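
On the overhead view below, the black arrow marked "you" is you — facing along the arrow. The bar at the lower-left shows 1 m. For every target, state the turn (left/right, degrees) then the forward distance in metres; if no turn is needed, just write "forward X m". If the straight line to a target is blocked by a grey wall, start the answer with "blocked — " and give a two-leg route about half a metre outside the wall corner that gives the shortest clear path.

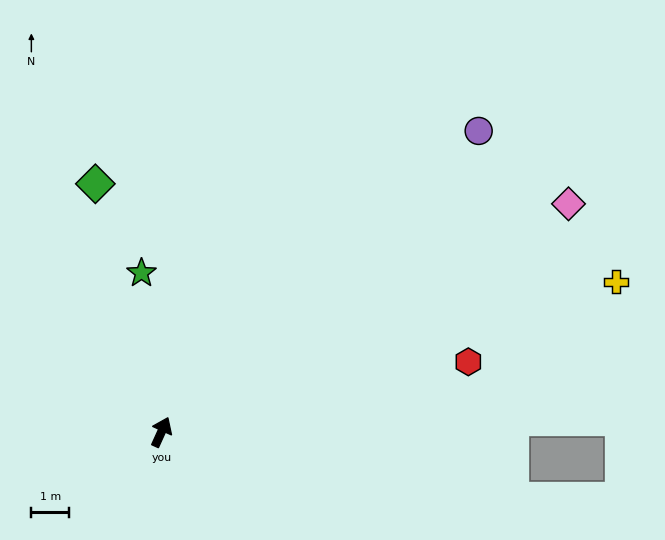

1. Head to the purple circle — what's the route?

turn right 22°, forward 11.6 m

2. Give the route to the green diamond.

turn left 39°, forward 6.8 m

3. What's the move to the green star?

turn left 32°, forward 4.3 m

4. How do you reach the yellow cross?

turn right 47°, forward 12.8 m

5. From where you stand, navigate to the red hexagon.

turn right 53°, forward 8.4 m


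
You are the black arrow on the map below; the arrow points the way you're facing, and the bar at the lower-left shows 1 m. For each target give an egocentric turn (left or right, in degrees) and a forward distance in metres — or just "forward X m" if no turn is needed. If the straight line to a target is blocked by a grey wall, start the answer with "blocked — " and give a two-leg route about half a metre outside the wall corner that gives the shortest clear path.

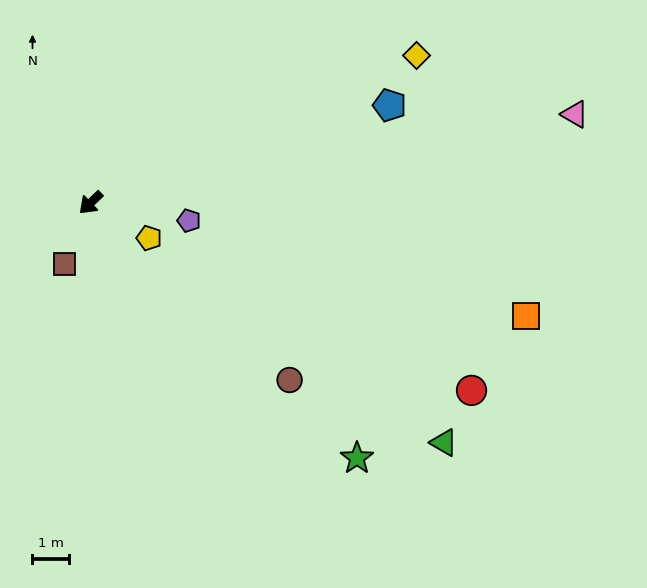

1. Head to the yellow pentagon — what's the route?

turn left 105°, forward 1.9 m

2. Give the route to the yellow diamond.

turn left 160°, forward 9.9 m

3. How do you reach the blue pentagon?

turn left 154°, forward 8.7 m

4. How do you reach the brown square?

turn left 23°, forward 1.8 m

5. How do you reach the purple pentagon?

turn left 126°, forward 2.8 m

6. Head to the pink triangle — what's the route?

turn left 147°, forward 13.6 m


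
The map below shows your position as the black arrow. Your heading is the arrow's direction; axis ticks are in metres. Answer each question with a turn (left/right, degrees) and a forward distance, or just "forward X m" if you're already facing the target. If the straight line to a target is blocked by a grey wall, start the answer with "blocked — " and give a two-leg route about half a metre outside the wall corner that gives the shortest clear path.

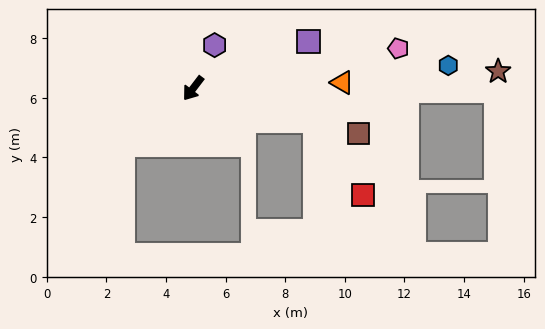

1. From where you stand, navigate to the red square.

blocked — turn left 113°, forward 4.2 m, then turn right 43°, forward 3.0 m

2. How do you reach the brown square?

turn left 112°, forward 5.7 m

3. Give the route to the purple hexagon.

turn right 169°, forward 1.6 m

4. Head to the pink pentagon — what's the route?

turn left 138°, forward 7.0 m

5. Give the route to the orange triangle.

turn left 130°, forward 5.0 m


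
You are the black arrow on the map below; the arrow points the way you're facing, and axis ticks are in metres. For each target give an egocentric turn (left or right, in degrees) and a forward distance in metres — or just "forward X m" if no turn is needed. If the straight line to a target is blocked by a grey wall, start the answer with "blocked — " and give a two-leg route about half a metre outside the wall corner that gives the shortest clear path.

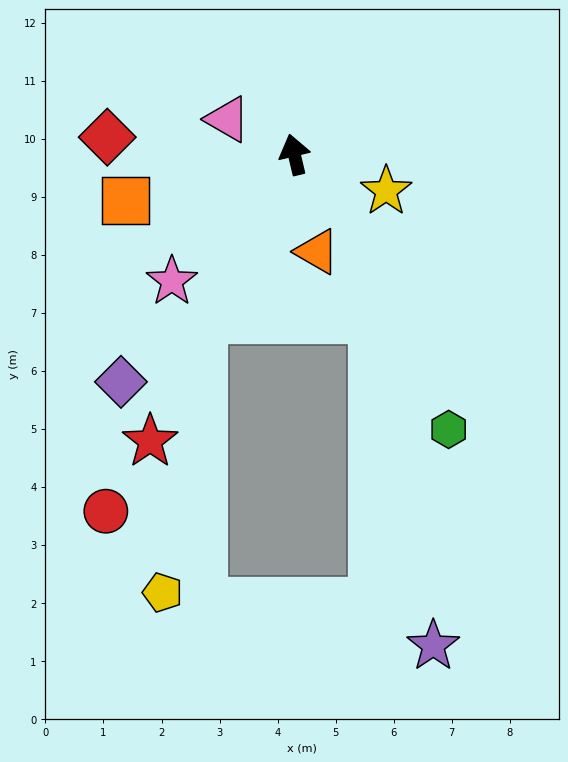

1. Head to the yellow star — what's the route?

turn right 125°, forward 1.7 m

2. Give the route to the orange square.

turn left 92°, forward 3.0 m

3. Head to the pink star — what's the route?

turn left 123°, forward 3.0 m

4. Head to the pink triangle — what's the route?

turn left 49°, forward 1.3 m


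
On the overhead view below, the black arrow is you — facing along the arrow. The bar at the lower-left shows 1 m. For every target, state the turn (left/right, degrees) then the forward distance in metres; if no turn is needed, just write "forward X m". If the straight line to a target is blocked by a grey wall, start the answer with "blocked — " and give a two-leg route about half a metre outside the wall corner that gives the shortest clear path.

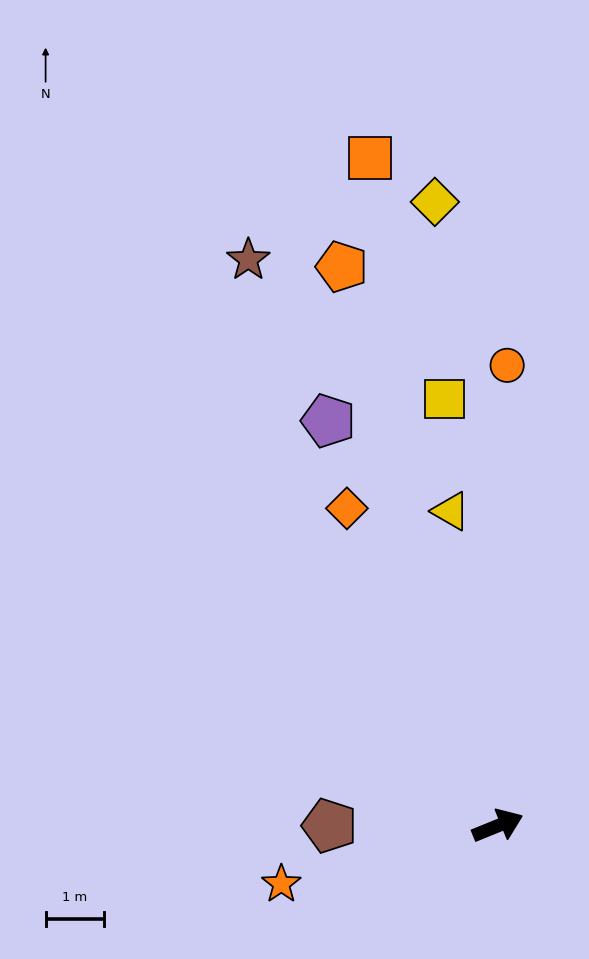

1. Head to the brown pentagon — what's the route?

turn left 158°, forward 2.9 m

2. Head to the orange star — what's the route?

turn left 173°, forward 3.8 m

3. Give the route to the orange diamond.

turn left 93°, forward 6.0 m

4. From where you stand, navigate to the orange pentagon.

turn left 83°, forward 9.9 m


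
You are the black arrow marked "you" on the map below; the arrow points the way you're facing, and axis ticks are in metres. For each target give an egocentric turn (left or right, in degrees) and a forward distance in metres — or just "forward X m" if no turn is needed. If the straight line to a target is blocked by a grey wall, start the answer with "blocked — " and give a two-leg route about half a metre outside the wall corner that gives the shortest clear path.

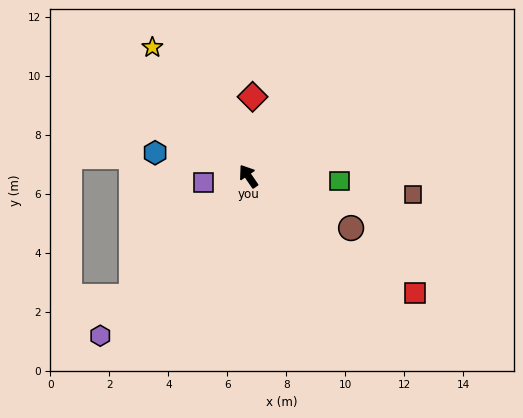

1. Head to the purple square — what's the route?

turn left 64°, forward 1.5 m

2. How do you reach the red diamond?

turn right 38°, forward 2.7 m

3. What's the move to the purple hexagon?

turn left 103°, forward 7.4 m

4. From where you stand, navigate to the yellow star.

turn left 2°, forward 5.4 m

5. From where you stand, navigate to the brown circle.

turn right 151°, forward 3.9 m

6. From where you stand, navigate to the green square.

turn right 128°, forward 3.1 m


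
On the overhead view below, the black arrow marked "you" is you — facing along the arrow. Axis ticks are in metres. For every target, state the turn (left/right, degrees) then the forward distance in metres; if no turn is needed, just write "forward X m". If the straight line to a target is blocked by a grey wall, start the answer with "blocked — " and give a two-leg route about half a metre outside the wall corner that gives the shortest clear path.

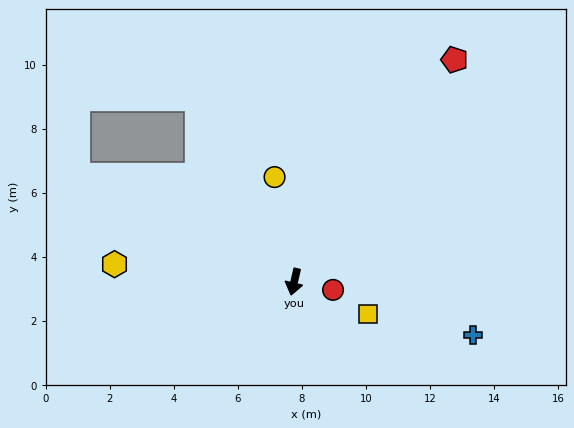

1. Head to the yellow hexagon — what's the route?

turn right 83°, forward 5.6 m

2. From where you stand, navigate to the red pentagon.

turn left 157°, forward 8.6 m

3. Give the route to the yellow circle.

turn right 156°, forward 3.3 m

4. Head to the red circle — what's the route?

turn left 91°, forward 1.2 m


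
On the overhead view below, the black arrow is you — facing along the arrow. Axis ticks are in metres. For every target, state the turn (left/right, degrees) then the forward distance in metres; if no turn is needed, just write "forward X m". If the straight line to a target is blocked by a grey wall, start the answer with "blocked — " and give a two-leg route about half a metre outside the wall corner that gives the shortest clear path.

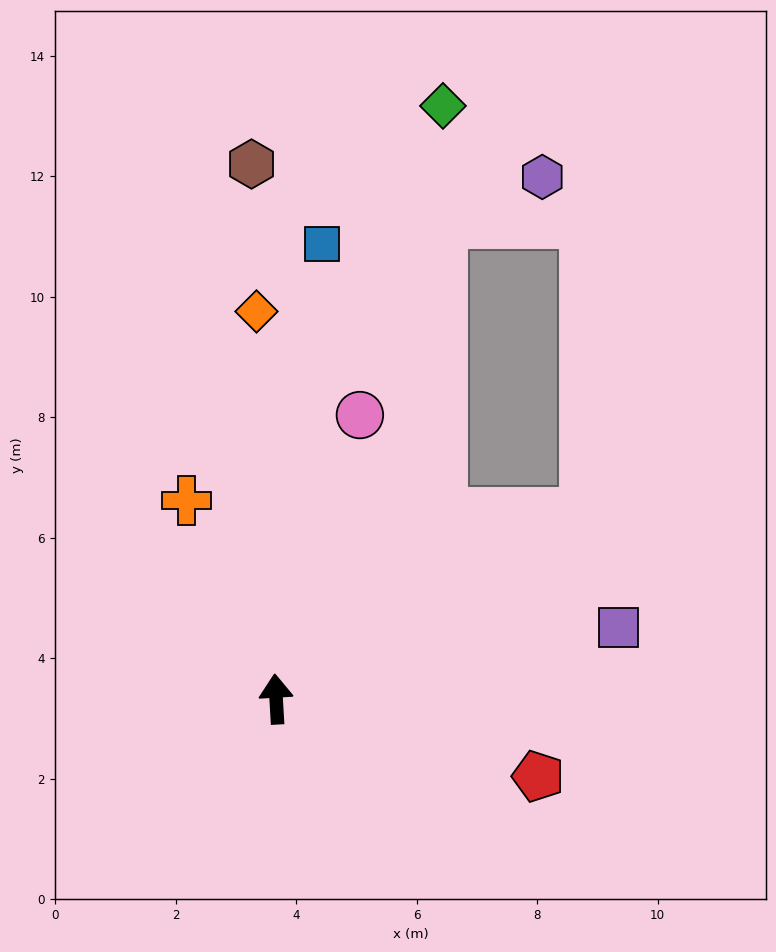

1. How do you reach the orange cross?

turn left 21°, forward 3.6 m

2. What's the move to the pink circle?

turn right 20°, forward 4.9 m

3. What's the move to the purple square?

turn right 82°, forward 5.8 m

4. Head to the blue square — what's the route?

turn right 9°, forward 7.6 m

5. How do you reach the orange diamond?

forward 6.4 m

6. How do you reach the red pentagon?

turn right 110°, forward 4.5 m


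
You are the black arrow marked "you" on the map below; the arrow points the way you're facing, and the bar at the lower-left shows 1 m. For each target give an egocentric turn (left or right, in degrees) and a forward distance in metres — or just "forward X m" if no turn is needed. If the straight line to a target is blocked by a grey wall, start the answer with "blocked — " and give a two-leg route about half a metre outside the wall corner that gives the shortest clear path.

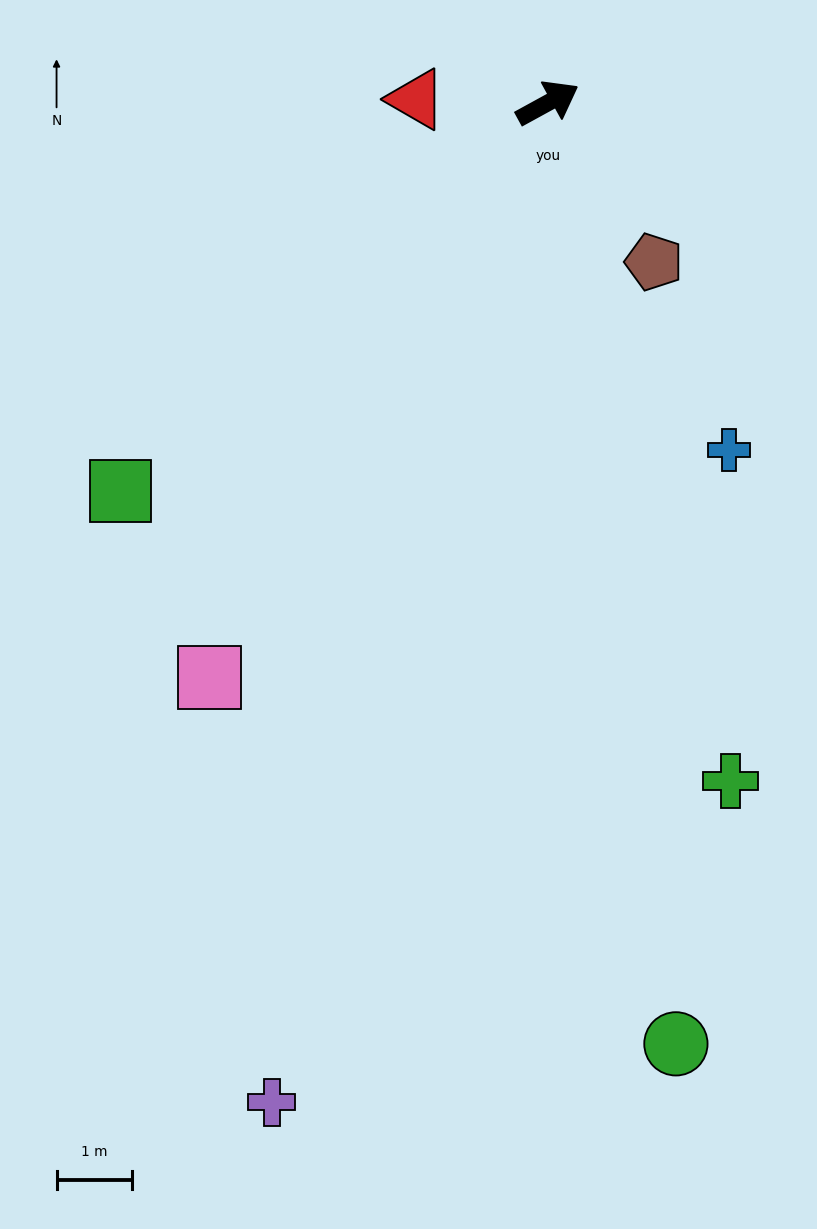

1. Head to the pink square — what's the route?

turn right 149°, forward 8.8 m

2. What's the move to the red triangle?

turn left 150°, forward 1.7 m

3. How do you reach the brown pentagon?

turn right 85°, forward 2.5 m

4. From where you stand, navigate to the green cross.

turn right 104°, forward 9.2 m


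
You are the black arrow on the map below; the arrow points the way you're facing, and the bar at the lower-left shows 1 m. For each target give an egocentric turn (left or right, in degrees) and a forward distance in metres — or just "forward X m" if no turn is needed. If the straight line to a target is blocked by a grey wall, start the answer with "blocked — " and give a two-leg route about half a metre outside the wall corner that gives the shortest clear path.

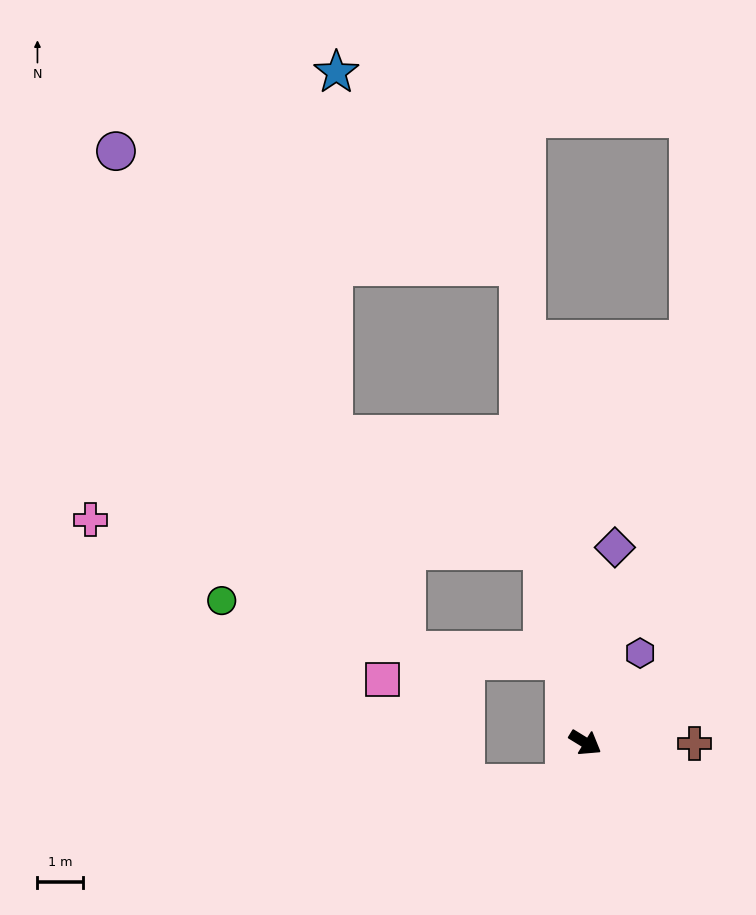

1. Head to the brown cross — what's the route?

turn left 31°, forward 2.4 m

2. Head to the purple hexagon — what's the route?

turn left 90°, forward 2.3 m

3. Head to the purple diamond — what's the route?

turn left 113°, forward 4.3 m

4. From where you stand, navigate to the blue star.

blocked — turn left 130°, forward 10.6 m, then turn left 35°, forward 5.9 m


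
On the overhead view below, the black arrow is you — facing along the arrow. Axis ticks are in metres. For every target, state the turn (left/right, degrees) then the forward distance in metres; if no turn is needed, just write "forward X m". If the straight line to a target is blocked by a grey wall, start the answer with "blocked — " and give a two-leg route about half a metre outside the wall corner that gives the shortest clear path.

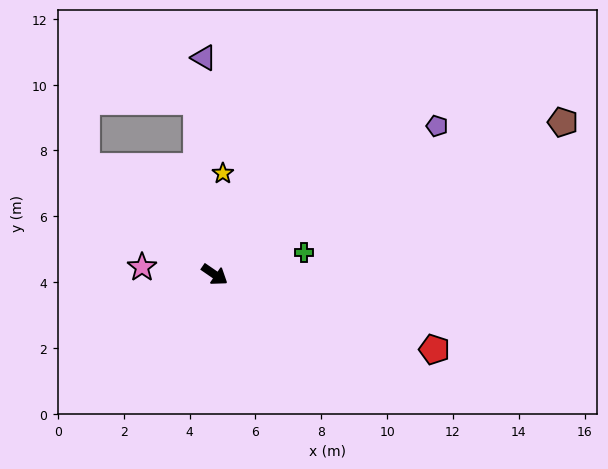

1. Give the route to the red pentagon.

turn left 16°, forward 7.0 m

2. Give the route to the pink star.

turn right 151°, forward 2.2 m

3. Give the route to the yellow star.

turn left 120°, forward 3.1 m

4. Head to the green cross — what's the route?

turn left 49°, forward 2.8 m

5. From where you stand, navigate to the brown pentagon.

turn left 58°, forward 11.5 m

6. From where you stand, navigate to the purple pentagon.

turn left 68°, forward 8.1 m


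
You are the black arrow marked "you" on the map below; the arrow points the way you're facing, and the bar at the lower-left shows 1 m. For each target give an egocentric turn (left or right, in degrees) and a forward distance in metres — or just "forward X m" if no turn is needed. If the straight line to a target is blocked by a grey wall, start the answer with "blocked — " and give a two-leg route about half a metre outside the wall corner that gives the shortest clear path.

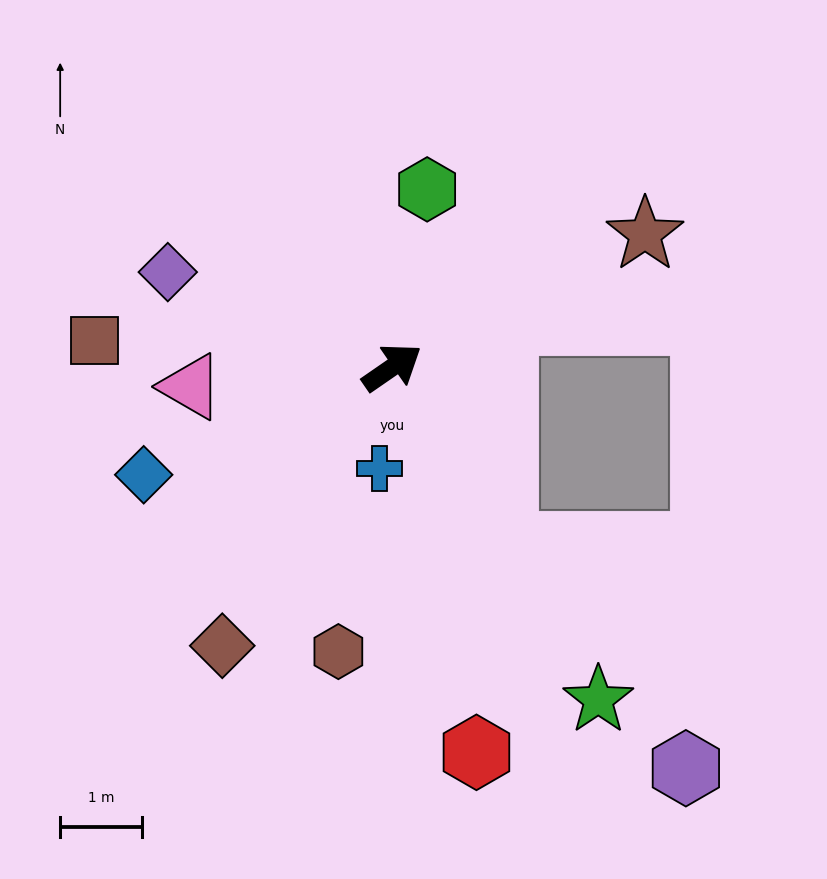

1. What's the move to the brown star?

turn right 7°, forward 3.5 m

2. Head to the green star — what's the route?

turn right 93°, forward 4.8 m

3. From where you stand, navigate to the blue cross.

turn right 132°, forward 1.2 m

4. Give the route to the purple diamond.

turn left 122°, forward 3.0 m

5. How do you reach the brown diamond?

turn right 156°, forward 4.0 m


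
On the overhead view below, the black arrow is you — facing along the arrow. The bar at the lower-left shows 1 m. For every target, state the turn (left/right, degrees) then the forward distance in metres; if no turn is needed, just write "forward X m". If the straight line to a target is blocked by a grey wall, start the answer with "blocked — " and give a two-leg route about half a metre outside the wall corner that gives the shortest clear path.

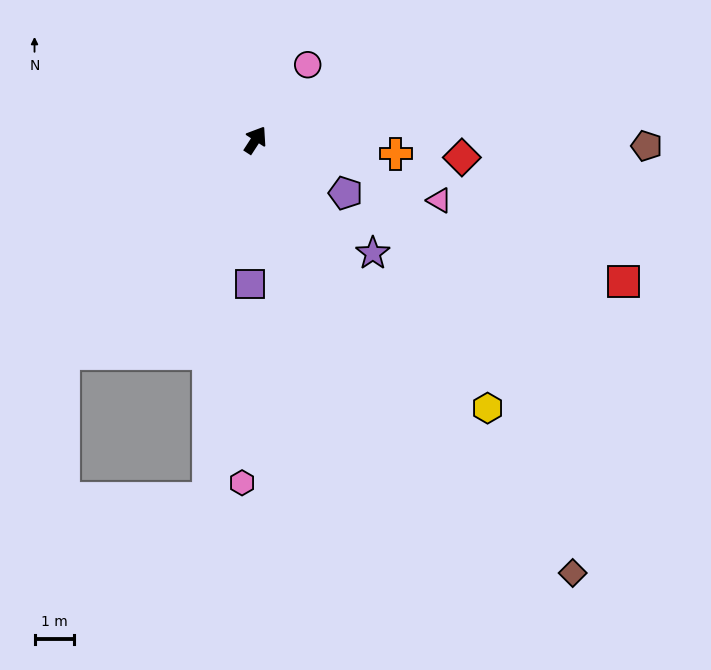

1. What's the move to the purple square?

turn right 149°, forward 3.7 m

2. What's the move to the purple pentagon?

turn right 88°, forward 2.7 m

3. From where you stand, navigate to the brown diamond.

turn right 111°, forward 13.7 m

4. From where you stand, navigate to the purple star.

turn right 101°, forward 4.2 m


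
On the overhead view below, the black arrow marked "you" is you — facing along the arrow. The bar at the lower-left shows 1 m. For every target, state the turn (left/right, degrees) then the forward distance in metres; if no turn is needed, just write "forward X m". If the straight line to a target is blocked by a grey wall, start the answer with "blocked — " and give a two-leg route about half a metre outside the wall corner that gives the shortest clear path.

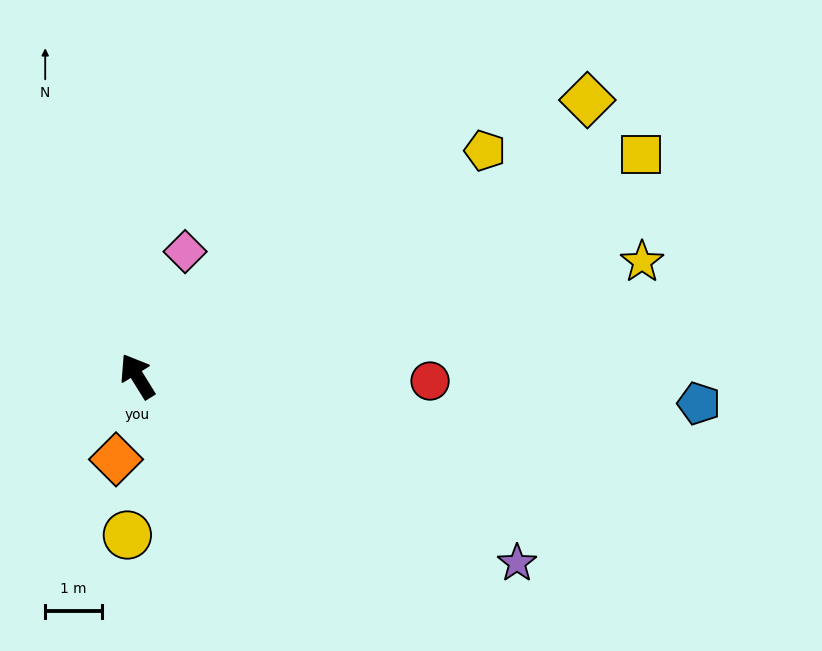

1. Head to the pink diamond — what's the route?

turn right 53°, forward 2.3 m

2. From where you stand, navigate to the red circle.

turn right 123°, forward 5.1 m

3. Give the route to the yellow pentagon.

turn right 89°, forward 7.3 m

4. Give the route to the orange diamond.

turn left 134°, forward 1.5 m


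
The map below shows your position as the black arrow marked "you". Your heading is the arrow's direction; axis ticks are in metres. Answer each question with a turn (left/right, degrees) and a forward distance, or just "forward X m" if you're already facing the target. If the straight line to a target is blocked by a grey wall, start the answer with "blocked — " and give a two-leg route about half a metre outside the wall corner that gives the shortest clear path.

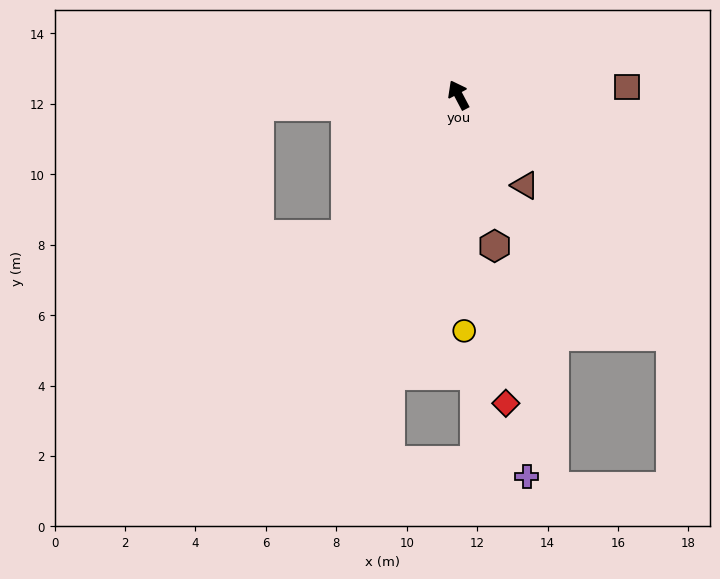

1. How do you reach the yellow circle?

turn left 154°, forward 6.7 m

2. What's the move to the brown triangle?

turn right 171°, forward 3.2 m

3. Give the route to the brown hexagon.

turn left 166°, forward 4.4 m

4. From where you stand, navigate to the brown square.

turn right 115°, forward 4.8 m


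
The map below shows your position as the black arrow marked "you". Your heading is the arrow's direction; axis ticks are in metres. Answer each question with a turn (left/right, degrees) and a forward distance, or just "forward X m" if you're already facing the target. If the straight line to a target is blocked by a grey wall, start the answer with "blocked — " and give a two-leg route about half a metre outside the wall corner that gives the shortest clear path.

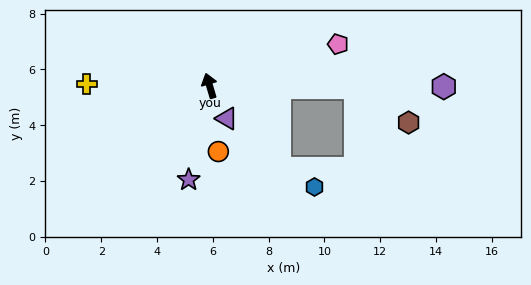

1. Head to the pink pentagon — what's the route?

turn right 89°, forward 4.8 m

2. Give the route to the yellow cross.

turn left 73°, forward 4.4 m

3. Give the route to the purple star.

turn left 151°, forward 3.5 m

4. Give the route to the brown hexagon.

blocked — turn right 107°, forward 5.2 m, then turn right 33°, forward 2.3 m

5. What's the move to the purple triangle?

turn right 169°, forward 1.3 m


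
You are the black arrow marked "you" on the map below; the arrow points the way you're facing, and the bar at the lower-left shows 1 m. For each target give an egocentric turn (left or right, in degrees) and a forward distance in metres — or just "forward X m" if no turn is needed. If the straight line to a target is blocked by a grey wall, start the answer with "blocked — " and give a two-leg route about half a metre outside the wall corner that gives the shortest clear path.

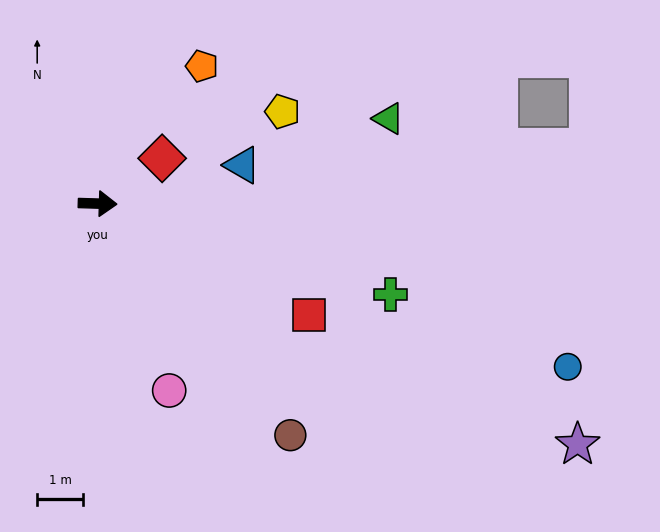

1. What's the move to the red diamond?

turn left 37°, forward 1.7 m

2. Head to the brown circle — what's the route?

turn right 49°, forward 6.5 m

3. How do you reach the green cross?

turn right 16°, forward 6.6 m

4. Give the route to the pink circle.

turn right 67°, forward 4.3 m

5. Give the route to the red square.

turn right 26°, forward 5.2 m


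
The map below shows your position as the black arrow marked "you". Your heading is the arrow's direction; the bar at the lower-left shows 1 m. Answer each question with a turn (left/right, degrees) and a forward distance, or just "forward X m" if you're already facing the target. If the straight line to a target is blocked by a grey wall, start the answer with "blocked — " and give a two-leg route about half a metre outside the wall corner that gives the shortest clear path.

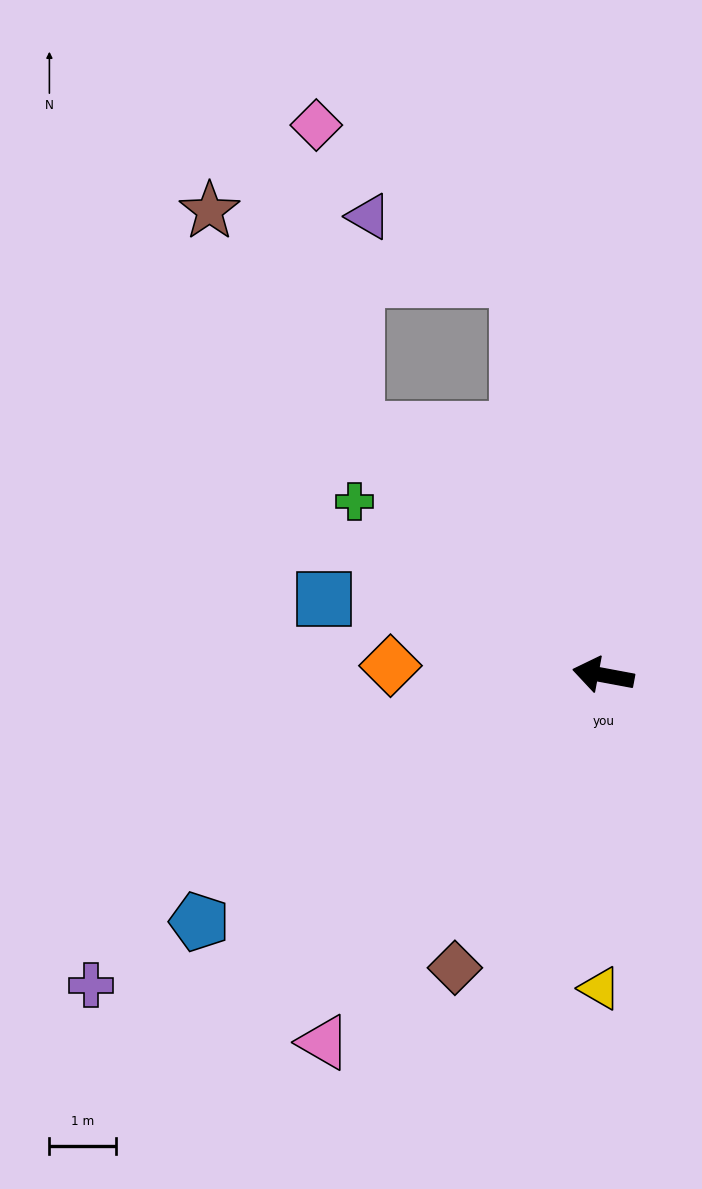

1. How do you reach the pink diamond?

blocked — turn right 34°, forward 5.3 m, then turn right 38°, forward 4.6 m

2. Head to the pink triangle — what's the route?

turn left 63°, forward 7.0 m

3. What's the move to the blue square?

turn right 5°, forward 4.4 m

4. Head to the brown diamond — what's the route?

turn left 74°, forward 5.0 m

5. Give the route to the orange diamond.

turn left 8°, forward 3.2 m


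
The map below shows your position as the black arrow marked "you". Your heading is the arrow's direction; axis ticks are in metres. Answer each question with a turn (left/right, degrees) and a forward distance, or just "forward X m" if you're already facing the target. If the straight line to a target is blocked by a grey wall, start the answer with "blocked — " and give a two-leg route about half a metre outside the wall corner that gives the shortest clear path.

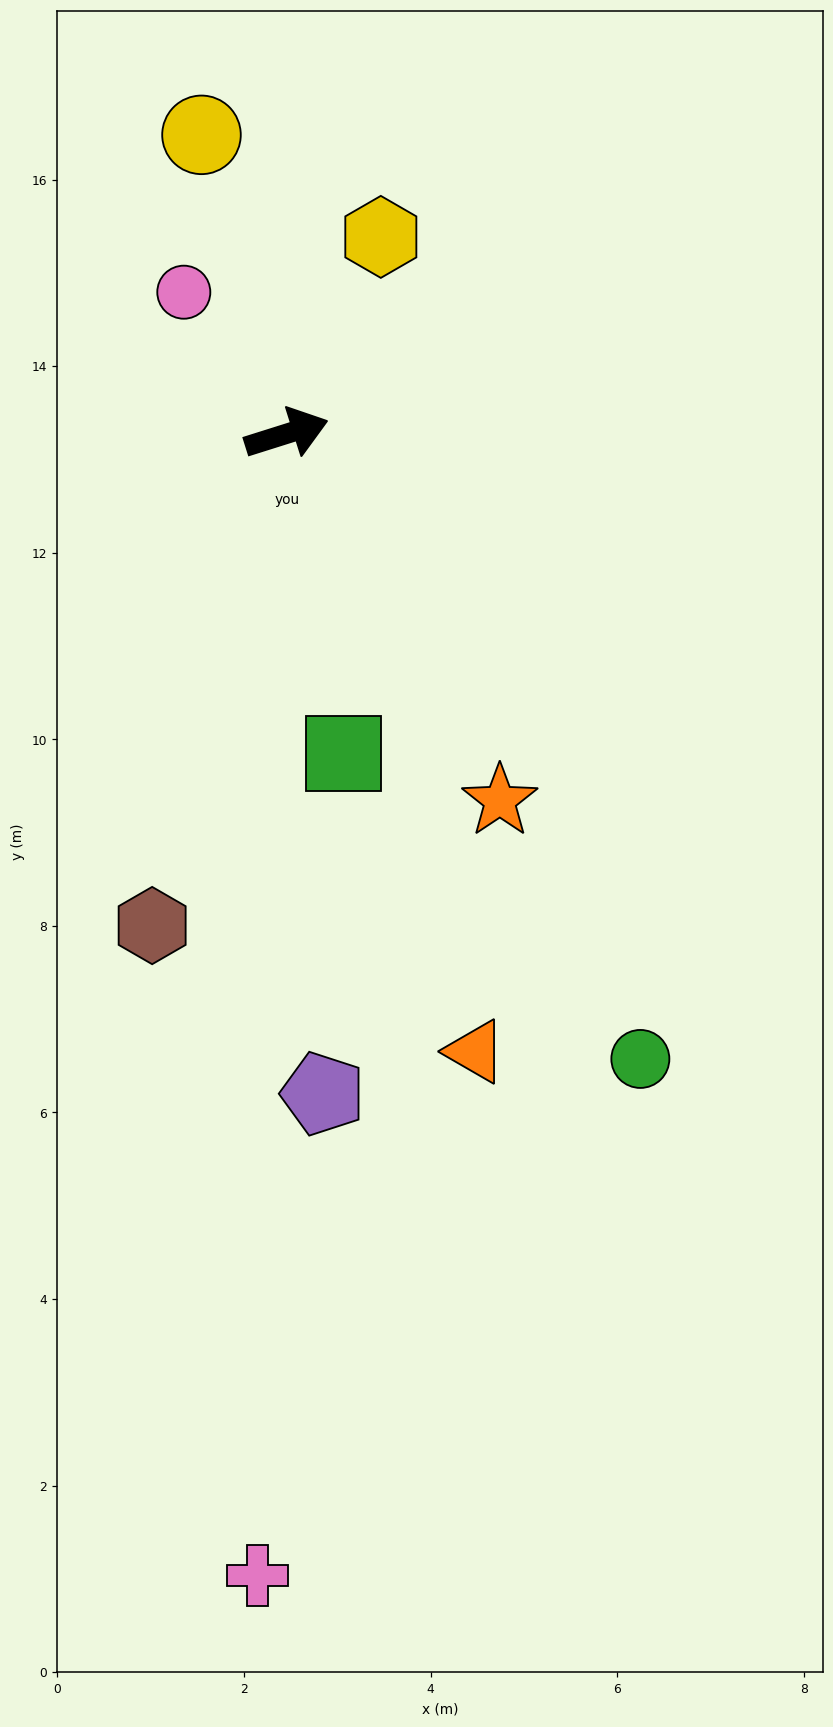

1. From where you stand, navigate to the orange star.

turn right 77°, forward 4.5 m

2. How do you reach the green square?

turn right 97°, forward 3.5 m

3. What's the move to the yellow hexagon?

turn left 47°, forward 2.3 m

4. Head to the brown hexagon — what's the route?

turn right 123°, forward 5.5 m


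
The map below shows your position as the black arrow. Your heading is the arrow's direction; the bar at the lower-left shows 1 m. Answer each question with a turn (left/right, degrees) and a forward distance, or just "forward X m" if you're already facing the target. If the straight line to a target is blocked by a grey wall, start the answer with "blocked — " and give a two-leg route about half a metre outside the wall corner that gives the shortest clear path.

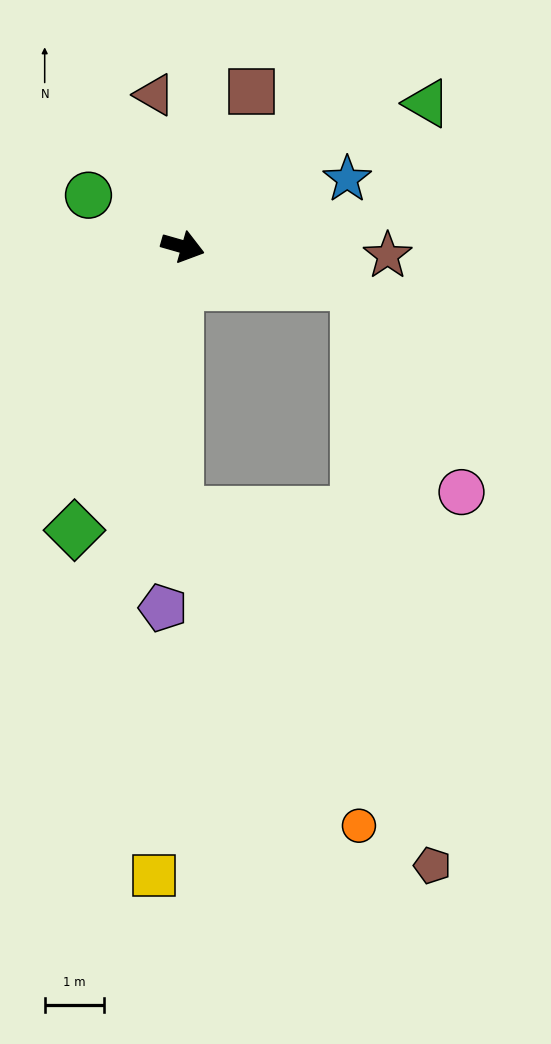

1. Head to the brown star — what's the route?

turn left 13°, forward 3.5 m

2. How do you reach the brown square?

turn left 82°, forward 2.9 m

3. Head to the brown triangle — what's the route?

turn left 116°, forward 2.6 m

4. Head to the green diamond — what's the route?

turn right 95°, forward 5.1 m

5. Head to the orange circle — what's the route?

blocked — turn left 3°, forward 3.0 m, then turn right 77°, forward 9.2 m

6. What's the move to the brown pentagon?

blocked — turn left 3°, forward 3.0 m, then turn right 70°, forward 9.9 m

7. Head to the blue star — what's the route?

turn left 38°, forward 3.0 m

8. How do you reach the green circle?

turn left 167°, forward 1.8 m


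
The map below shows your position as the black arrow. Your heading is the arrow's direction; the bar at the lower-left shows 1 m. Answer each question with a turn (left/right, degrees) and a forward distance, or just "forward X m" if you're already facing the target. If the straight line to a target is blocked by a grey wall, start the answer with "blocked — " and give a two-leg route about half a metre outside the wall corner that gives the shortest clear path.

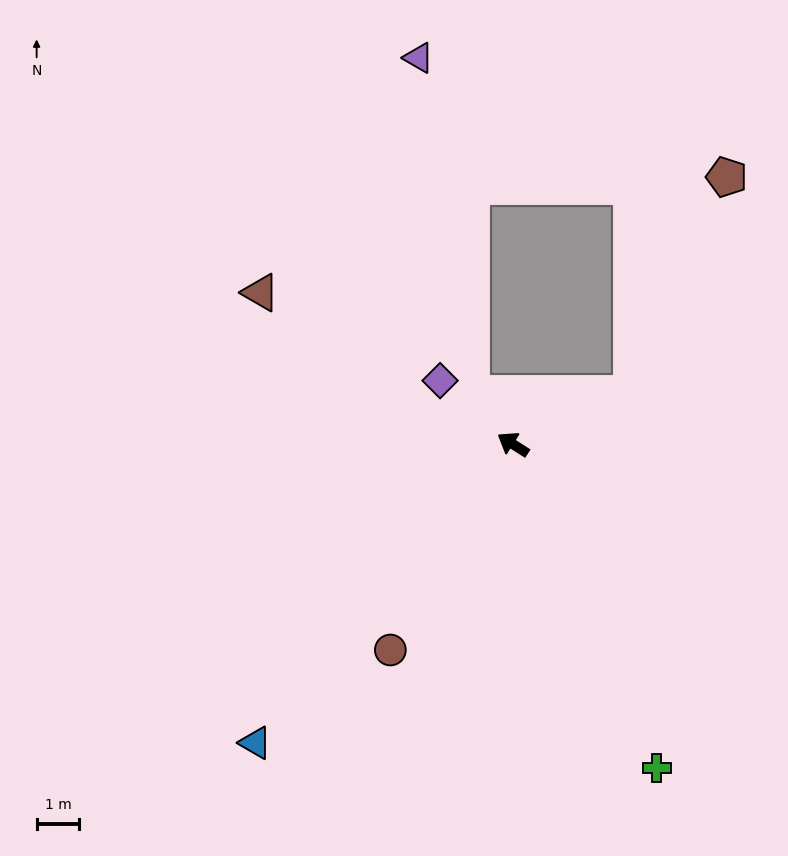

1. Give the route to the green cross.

turn left 146°, forward 8.3 m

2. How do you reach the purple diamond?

turn right 9°, forward 2.3 m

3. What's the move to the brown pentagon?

blocked — turn right 124°, forward 3.0 m, then turn left 43°, forward 5.6 m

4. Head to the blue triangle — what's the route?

turn left 82°, forward 9.3 m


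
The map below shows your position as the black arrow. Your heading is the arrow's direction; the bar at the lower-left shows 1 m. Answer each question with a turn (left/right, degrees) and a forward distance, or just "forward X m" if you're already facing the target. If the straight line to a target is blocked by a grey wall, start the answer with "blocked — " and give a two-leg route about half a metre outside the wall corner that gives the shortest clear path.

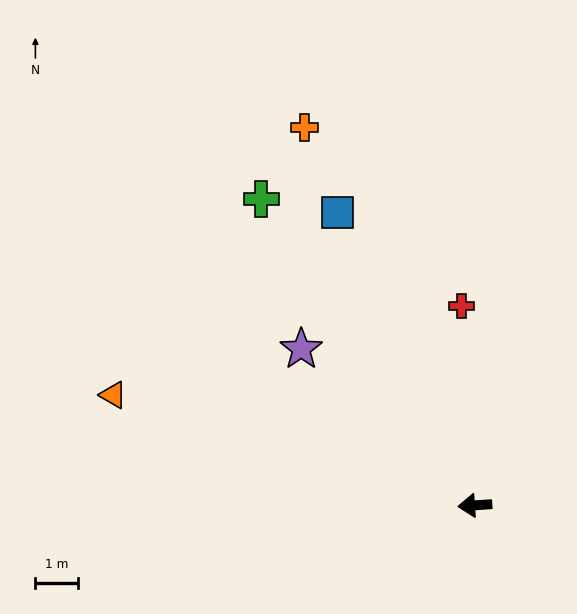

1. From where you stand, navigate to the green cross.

turn right 59°, forward 8.7 m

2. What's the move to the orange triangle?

turn right 21°, forward 8.8 m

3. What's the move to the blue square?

turn right 69°, forward 7.6 m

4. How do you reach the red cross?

turn right 90°, forward 4.7 m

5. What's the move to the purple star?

turn right 46°, forward 5.5 m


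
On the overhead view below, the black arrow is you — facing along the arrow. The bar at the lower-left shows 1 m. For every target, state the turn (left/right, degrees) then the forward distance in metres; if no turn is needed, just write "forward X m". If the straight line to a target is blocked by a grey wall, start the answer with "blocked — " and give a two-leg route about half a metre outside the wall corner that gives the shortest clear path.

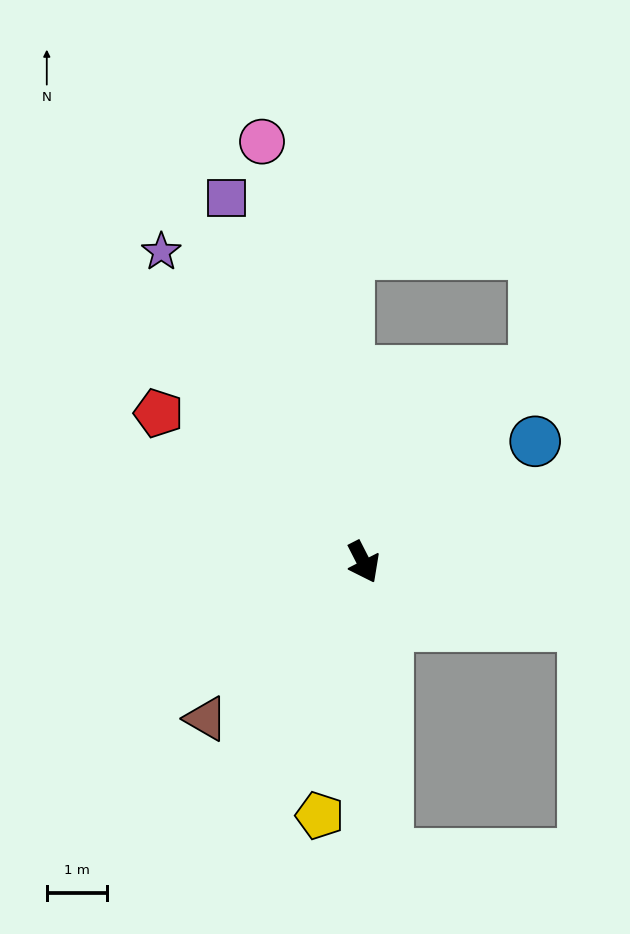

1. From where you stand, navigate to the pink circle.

turn left 167°, forward 7.2 m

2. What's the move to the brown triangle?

turn right 72°, forward 3.7 m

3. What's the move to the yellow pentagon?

turn right 37°, forward 4.3 m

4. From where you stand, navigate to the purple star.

turn right 174°, forward 6.2 m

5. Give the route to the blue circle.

turn left 98°, forward 3.5 m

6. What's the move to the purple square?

turn left 174°, forward 6.5 m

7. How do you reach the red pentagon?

turn right 153°, forward 4.2 m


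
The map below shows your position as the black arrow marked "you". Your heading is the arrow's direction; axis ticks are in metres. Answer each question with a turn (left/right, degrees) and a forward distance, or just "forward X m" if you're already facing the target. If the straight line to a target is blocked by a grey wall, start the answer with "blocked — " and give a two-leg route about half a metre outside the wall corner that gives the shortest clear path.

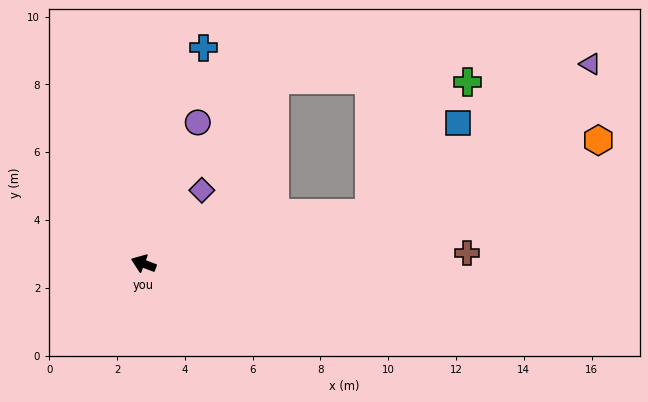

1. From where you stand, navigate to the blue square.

blocked — turn right 147°, forward 6.8 m, then turn left 33°, forward 3.7 m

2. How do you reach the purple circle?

turn right 90°, forward 4.5 m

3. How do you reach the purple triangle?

blocked — turn right 147°, forward 6.8 m, then turn left 22°, forward 7.9 m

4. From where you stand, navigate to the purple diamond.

turn right 108°, forward 2.8 m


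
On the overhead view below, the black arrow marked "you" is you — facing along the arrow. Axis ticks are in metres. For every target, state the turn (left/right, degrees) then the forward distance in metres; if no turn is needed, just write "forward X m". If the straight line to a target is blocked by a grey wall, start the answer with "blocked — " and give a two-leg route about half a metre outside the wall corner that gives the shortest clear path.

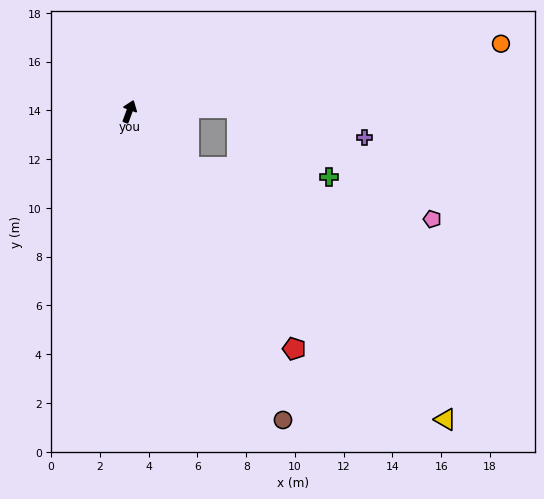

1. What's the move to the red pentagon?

turn right 125°, forward 11.8 m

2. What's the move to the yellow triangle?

turn right 114°, forward 18.1 m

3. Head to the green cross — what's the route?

blocked — turn right 113°, forward 3.3 m, then turn left 39°, forward 5.8 m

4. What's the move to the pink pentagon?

blocked — turn right 113°, forward 3.3 m, then turn left 31°, forward 10.2 m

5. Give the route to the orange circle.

turn right 59°, forward 15.5 m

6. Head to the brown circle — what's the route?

turn right 133°, forward 14.1 m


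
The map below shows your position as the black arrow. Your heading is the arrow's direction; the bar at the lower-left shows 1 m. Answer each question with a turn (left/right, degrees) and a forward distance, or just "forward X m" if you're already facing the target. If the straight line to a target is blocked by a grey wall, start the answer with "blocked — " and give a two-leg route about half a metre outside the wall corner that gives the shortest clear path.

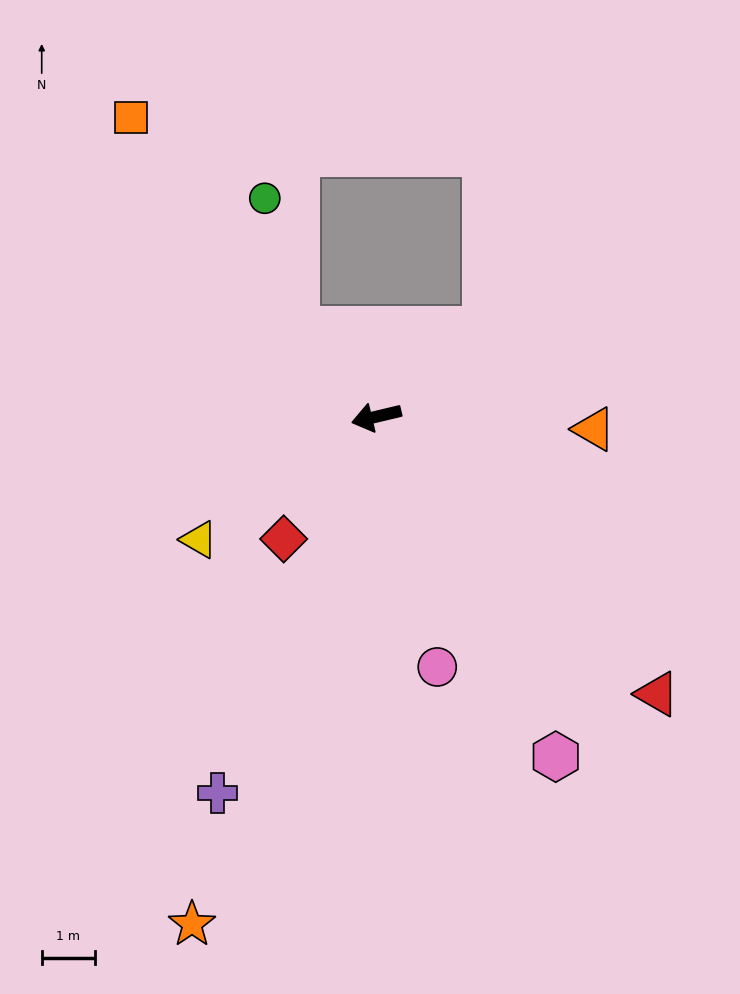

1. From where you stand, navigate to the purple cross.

turn left 54°, forward 7.7 m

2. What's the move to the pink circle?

turn left 90°, forward 4.9 m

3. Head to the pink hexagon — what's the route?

turn left 104°, forward 7.3 m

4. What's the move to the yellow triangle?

turn left 21°, forward 4.1 m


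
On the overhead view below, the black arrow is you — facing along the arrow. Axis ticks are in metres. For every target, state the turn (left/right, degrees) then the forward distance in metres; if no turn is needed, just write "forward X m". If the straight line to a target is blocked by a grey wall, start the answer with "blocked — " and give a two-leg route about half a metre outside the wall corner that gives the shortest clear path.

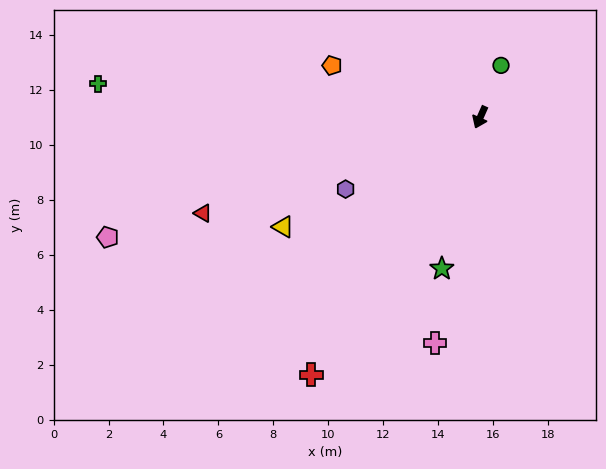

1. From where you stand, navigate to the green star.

turn left 10°, forward 5.7 m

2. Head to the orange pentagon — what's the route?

turn right 85°, forward 5.7 m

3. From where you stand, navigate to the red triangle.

turn right 47°, forward 10.7 m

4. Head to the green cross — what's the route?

turn right 71°, forward 14.0 m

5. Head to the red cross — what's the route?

turn right 9°, forward 11.2 m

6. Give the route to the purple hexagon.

turn right 38°, forward 5.6 m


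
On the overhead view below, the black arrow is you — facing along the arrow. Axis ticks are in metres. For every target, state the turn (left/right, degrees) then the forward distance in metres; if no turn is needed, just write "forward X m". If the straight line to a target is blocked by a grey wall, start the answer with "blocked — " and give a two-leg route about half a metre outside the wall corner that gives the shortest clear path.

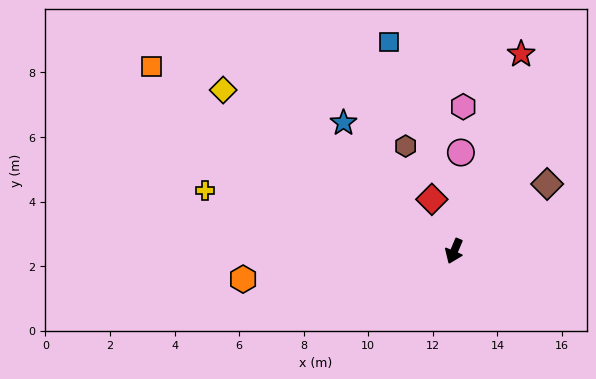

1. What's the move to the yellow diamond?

turn right 102°, forward 8.7 m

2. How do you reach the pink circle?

turn right 161°, forward 3.1 m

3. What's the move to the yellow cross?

turn right 81°, forward 7.9 m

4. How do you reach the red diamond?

turn right 134°, forward 1.7 m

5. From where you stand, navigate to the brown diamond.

turn left 149°, forward 3.6 m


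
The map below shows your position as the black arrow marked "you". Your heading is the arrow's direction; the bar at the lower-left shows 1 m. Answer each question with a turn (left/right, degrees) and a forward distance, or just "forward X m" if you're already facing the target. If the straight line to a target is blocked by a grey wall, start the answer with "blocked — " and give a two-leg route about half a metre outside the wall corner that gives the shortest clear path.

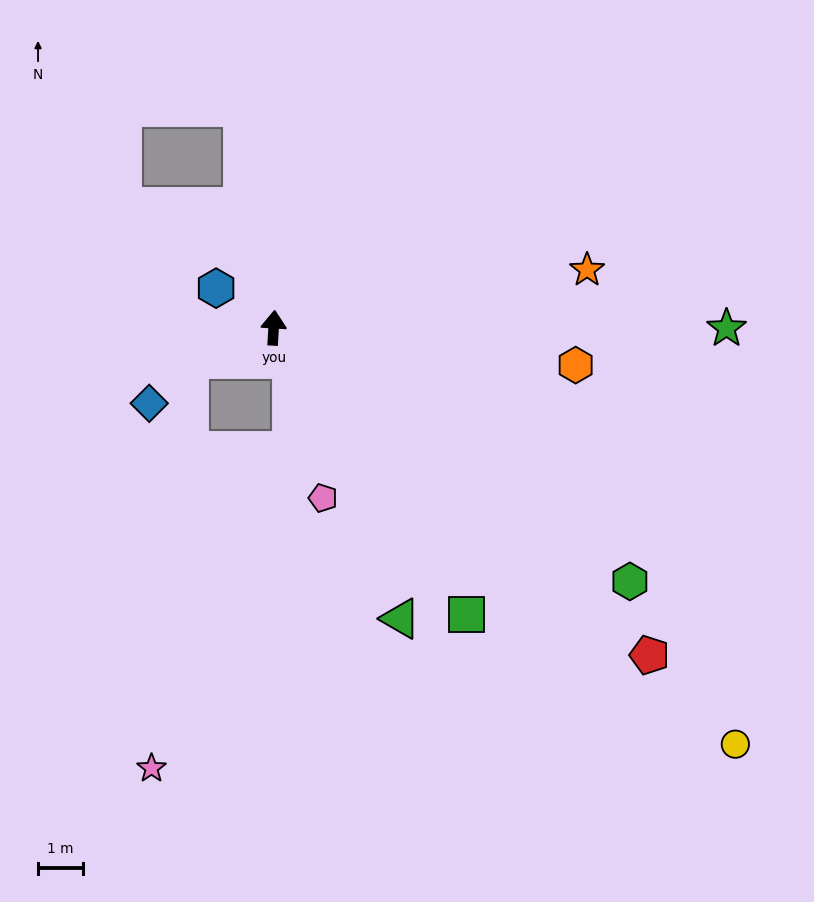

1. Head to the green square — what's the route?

turn right 143°, forward 7.7 m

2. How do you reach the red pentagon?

turn right 128°, forward 11.0 m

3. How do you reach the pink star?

blocked — turn left 114°, forward 2.0 m, then turn left 64°, forward 9.1 m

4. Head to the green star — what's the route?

turn right 87°, forward 10.0 m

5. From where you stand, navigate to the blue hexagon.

turn left 59°, forward 1.5 m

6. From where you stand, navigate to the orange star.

turn right 76°, forward 7.1 m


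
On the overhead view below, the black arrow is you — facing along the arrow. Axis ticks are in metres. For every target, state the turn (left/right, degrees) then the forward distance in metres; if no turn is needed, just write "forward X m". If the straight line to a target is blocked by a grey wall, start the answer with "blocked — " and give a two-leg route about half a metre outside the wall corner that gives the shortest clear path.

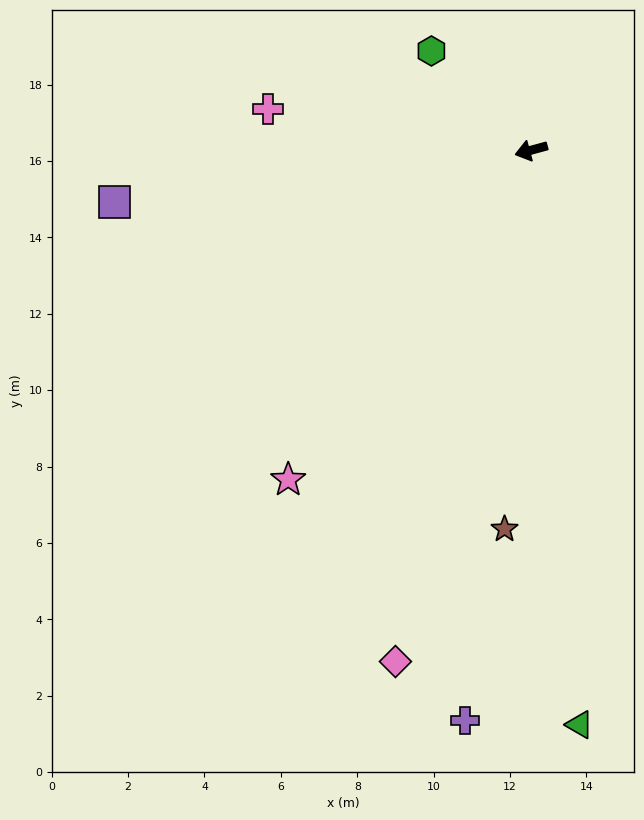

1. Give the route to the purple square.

turn right 8°, forward 11.0 m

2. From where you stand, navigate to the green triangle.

turn left 80°, forward 15.1 m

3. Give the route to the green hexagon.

turn right 60°, forward 3.7 m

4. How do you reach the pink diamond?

turn left 60°, forward 13.9 m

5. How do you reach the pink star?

turn left 38°, forward 10.7 m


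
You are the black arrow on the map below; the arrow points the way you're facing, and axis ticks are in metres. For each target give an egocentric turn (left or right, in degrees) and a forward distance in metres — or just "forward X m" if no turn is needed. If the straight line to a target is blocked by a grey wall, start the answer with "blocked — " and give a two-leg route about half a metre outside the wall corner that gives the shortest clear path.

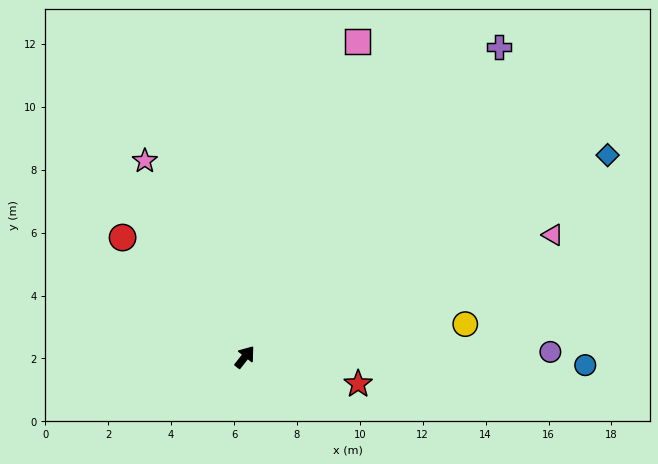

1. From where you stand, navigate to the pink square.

turn left 19°, forward 10.6 m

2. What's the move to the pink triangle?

turn right 30°, forward 10.5 m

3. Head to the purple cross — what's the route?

forward 12.7 m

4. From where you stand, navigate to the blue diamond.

turn right 23°, forward 13.2 m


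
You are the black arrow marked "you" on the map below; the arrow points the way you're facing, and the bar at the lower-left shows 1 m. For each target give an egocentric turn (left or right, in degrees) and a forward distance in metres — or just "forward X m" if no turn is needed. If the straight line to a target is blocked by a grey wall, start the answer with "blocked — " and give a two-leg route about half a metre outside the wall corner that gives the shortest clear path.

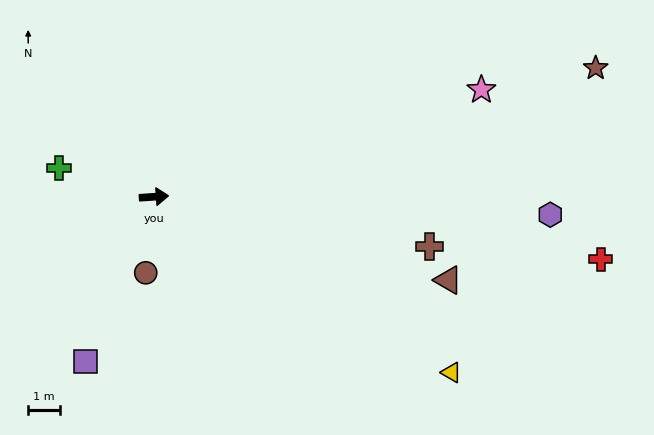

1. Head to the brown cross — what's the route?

turn right 14°, forward 8.8 m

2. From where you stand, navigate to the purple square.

turn right 116°, forward 5.6 m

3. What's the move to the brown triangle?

turn right 20°, forward 9.6 m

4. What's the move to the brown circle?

turn right 100°, forward 2.4 m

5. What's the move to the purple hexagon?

turn right 7°, forward 12.4 m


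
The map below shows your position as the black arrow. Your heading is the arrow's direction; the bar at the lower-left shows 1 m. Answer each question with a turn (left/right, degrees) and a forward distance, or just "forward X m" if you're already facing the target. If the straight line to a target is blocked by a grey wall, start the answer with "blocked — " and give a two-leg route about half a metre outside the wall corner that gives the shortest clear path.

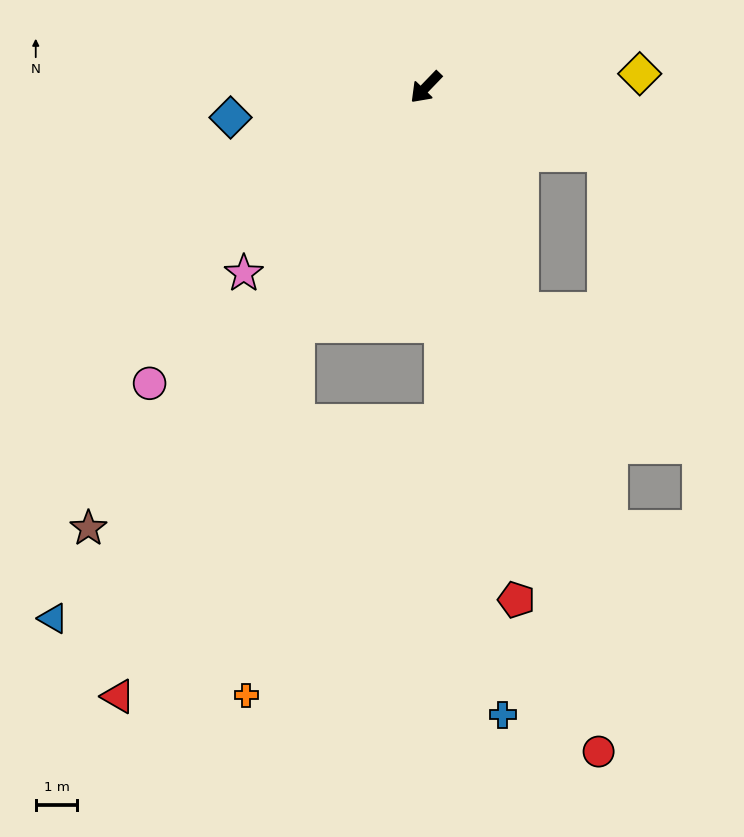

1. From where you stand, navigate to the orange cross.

blocked — turn left 16°, forward 6.5 m, then turn left 20°, forward 9.0 m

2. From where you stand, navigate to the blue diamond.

turn right 37°, forward 4.7 m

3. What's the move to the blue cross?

turn left 51°, forward 15.2 m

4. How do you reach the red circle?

turn left 59°, forward 16.5 m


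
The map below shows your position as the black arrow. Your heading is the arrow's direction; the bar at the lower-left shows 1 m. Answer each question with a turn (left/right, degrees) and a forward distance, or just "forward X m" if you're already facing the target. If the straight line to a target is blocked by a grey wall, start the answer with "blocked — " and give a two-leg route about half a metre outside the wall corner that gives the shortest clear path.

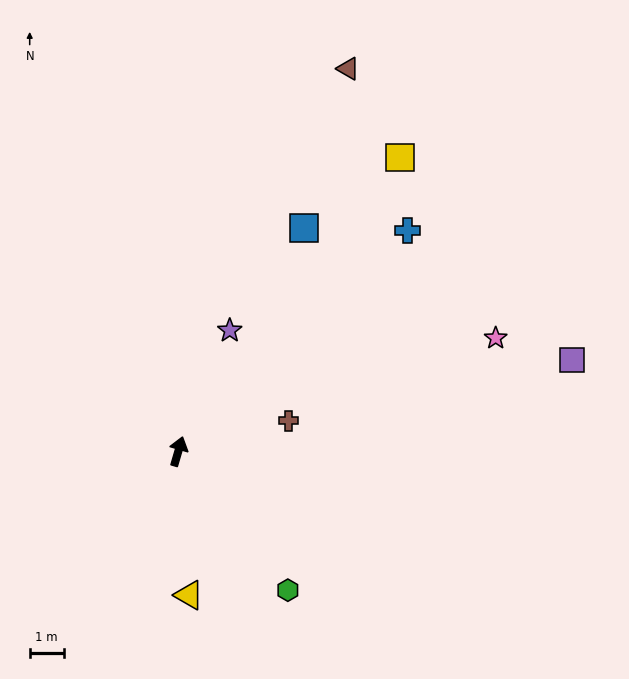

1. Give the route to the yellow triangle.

turn right 159°, forward 4.2 m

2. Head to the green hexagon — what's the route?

turn right 125°, forward 5.2 m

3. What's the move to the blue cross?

turn right 30°, forward 9.4 m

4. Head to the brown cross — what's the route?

turn right 58°, forward 3.4 m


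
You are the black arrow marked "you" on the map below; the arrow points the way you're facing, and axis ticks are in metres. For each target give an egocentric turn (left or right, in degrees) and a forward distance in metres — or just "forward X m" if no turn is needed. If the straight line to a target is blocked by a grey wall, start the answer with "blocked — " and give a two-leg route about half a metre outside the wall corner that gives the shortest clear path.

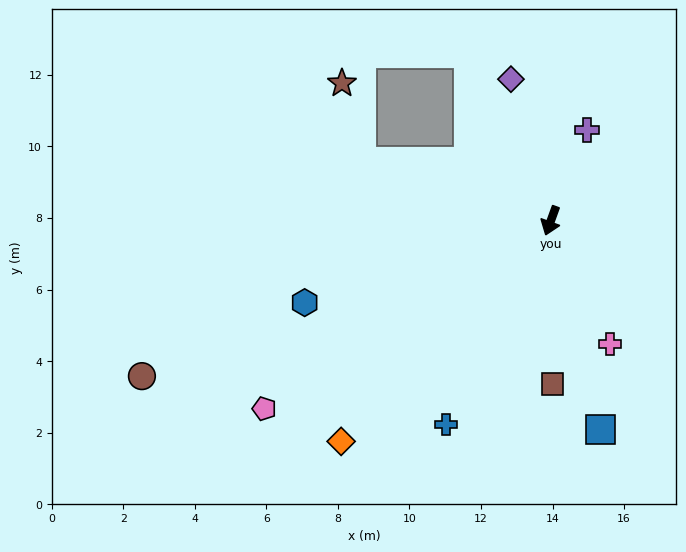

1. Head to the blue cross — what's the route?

turn right 7°, forward 6.4 m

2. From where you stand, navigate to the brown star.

blocked — turn right 87°, forward 5.6 m, then turn right 60°, forward 2.3 m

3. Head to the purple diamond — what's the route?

turn right 144°, forward 4.1 m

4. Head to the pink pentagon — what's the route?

turn right 37°, forward 9.6 m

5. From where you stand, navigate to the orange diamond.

turn right 24°, forward 8.5 m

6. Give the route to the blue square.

turn left 33°, forward 6.0 m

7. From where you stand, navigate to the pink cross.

turn left 45°, forward 3.8 m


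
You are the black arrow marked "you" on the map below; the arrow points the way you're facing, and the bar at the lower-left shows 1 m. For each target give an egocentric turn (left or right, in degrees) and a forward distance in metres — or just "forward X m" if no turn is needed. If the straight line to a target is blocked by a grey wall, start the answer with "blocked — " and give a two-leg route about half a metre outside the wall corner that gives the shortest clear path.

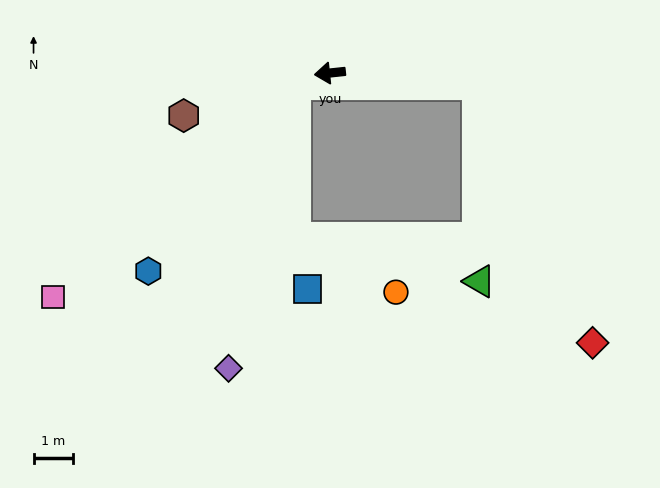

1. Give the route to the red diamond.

blocked — turn left 170°, forward 3.8 m, then turn right 62°, forward 7.2 m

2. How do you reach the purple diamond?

blocked — turn left 11°, forward 0.9 m, then turn left 60°, forward 7.5 m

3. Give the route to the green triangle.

blocked — turn left 170°, forward 3.8 m, then turn right 86°, forward 5.0 m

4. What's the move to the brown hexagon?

turn left 10°, forward 3.9 m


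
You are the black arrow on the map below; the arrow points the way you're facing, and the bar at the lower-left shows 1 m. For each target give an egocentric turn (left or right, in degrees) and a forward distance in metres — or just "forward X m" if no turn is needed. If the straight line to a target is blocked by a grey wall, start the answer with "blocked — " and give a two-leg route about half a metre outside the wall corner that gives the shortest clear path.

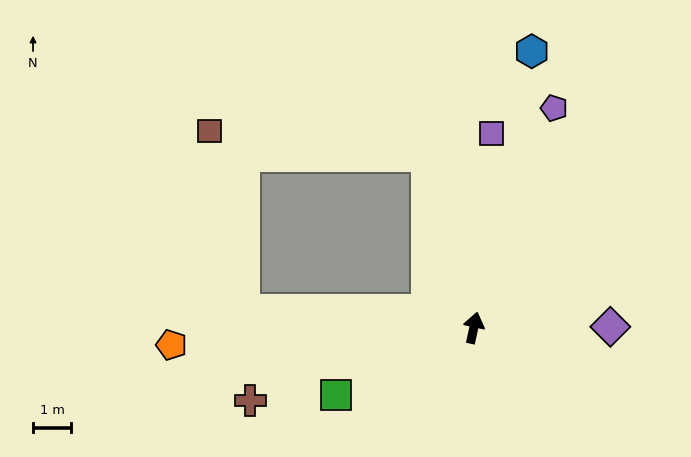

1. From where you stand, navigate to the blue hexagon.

forward 7.5 m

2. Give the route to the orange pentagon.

turn left 106°, forward 8.0 m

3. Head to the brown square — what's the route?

blocked — turn left 27°, forward 4.7 m, then turn left 69°, forward 5.8 m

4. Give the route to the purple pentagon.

turn right 8°, forward 6.2 m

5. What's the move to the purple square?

turn left 7°, forward 5.1 m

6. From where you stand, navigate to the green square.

turn left 128°, forward 4.0 m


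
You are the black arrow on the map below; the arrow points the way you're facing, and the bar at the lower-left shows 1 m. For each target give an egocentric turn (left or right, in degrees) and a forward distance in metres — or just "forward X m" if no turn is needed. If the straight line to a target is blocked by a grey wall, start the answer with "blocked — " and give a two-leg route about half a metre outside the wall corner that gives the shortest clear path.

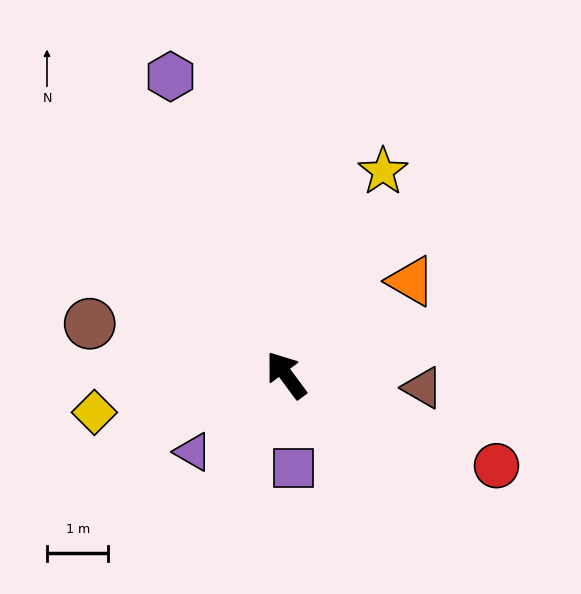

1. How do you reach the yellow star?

turn right 62°, forward 3.7 m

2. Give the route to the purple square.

turn left 148°, forward 1.5 m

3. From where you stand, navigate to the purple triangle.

turn left 93°, forward 2.0 m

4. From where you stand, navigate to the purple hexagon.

turn right 15°, forward 5.2 m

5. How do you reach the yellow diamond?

turn left 65°, forward 3.2 m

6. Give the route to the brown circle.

turn left 39°, forward 3.3 m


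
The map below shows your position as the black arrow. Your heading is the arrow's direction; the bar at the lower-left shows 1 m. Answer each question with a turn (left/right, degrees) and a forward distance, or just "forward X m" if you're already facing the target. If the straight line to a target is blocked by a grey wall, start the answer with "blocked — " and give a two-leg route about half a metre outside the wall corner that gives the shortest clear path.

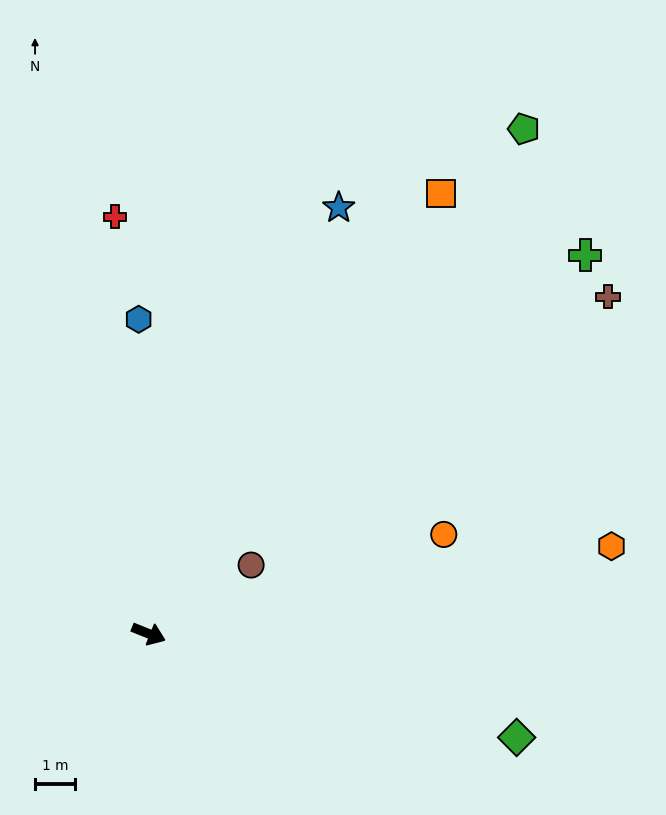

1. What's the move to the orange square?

turn left 78°, forward 13.2 m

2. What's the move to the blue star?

turn left 88°, forward 11.6 m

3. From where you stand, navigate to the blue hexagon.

turn left 114°, forward 7.8 m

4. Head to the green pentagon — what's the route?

turn left 75°, forward 15.7 m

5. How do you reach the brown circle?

turn left 56°, forward 3.1 m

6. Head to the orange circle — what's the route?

turn left 40°, forward 7.8 m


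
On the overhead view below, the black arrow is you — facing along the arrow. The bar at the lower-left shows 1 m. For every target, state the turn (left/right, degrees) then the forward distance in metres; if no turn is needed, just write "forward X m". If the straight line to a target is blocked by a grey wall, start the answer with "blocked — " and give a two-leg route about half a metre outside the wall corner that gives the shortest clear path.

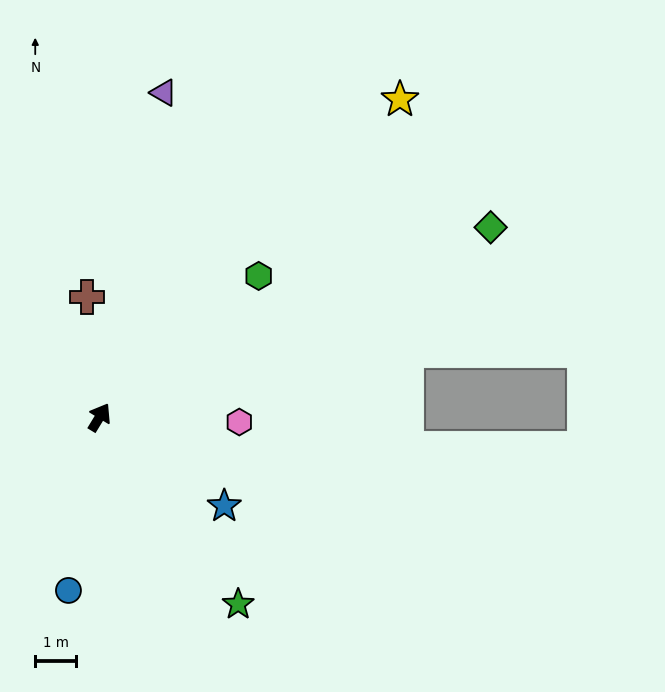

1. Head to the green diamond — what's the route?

turn right 33°, forward 10.7 m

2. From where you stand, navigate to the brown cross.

turn left 37°, forward 3.0 m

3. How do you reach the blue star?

turn right 94°, forward 3.8 m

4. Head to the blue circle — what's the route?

turn right 159°, forward 4.3 m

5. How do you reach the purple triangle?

turn left 20°, forward 8.1 m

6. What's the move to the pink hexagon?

turn right 61°, forward 3.4 m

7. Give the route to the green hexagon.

turn right 17°, forward 5.2 m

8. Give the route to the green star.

turn right 112°, forward 5.7 m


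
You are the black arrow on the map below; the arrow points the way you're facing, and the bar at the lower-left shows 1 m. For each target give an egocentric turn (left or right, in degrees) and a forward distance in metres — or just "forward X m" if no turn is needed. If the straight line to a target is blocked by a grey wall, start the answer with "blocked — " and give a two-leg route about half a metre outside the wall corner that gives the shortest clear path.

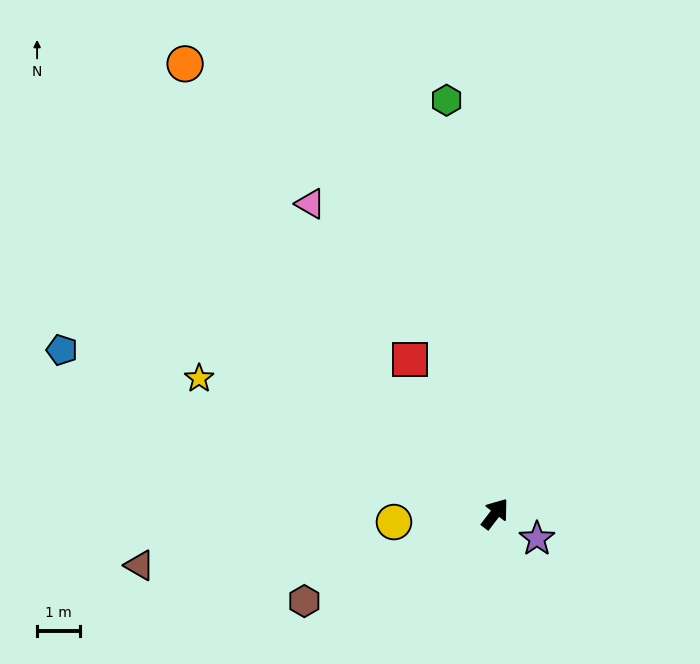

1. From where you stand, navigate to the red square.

turn left 66°, forward 4.1 m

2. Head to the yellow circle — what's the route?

turn left 132°, forward 2.3 m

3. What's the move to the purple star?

turn right 83°, forward 1.1 m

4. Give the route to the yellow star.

turn left 103°, forward 7.5 m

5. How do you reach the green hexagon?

turn left 44°, forward 9.6 m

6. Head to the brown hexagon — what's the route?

turn left 152°, forward 4.8 m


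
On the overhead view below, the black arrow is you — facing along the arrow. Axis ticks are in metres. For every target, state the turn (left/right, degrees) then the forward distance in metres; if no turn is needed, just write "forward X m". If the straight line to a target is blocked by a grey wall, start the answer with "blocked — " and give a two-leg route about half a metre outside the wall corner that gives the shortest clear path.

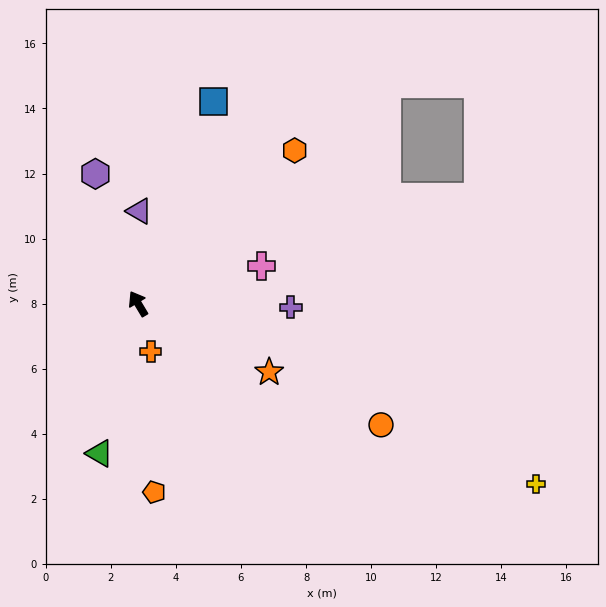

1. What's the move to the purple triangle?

turn right 32°, forward 2.8 m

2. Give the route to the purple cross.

turn right 122°, forward 4.7 m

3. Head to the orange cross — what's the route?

turn left 164°, forward 1.5 m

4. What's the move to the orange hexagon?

turn right 77°, forward 6.7 m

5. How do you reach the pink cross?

turn right 104°, forward 4.0 m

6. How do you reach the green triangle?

turn left 135°, forward 4.7 m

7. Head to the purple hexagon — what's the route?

turn right 13°, forward 4.2 m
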